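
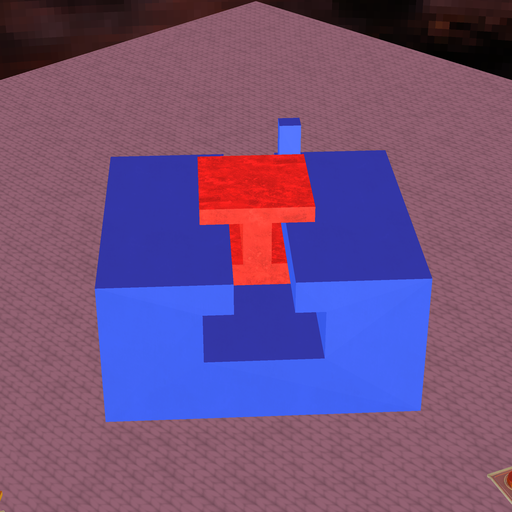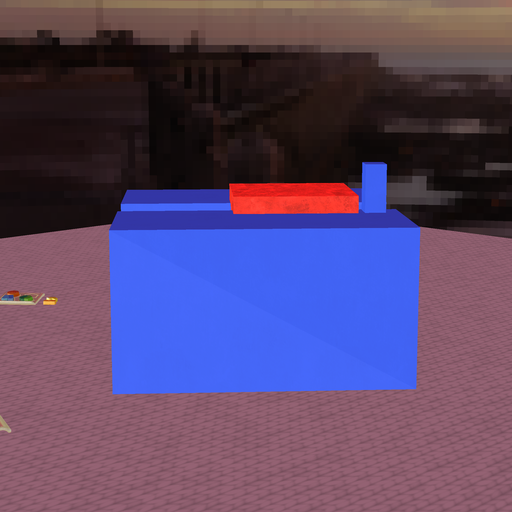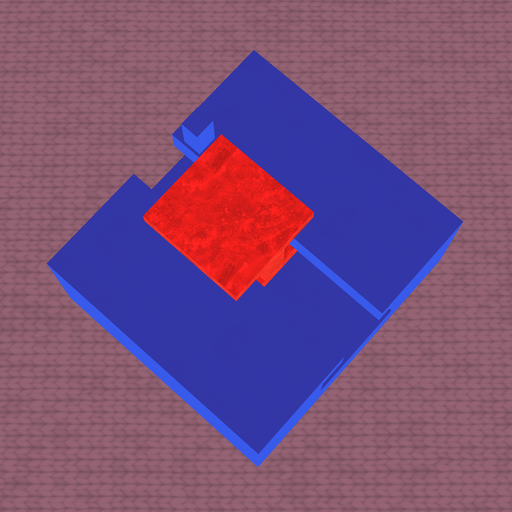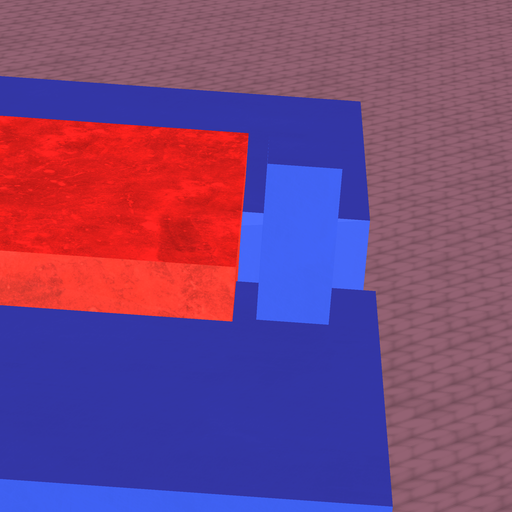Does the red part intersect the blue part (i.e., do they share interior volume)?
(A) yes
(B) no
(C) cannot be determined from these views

(B) no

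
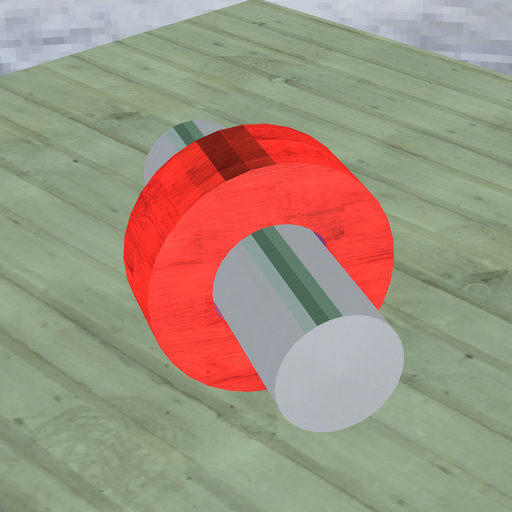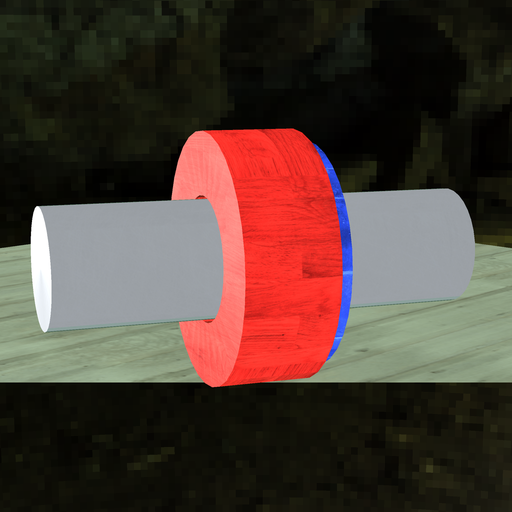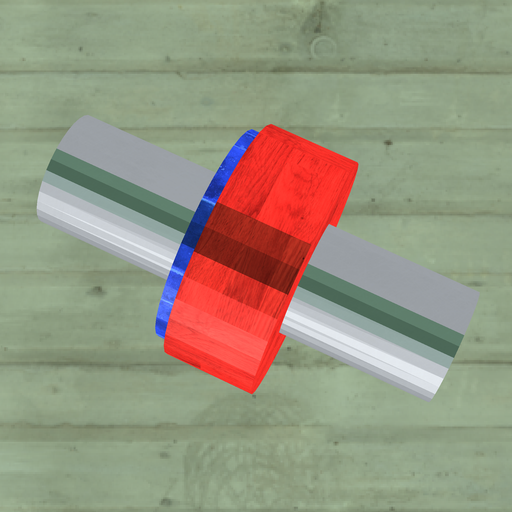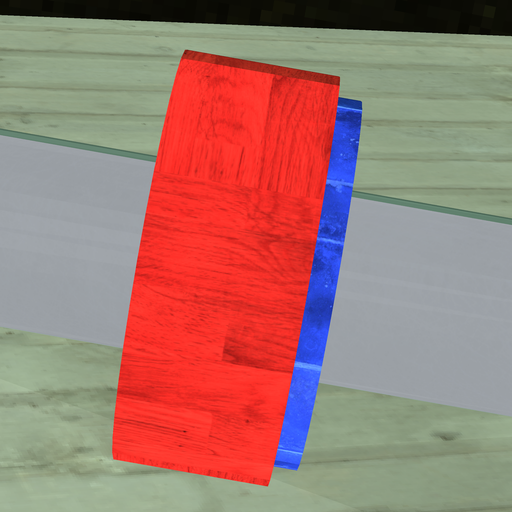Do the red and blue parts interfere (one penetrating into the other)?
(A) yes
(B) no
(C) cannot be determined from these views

(A) yes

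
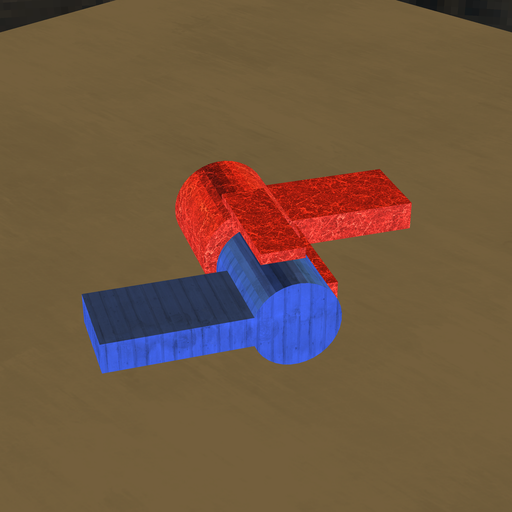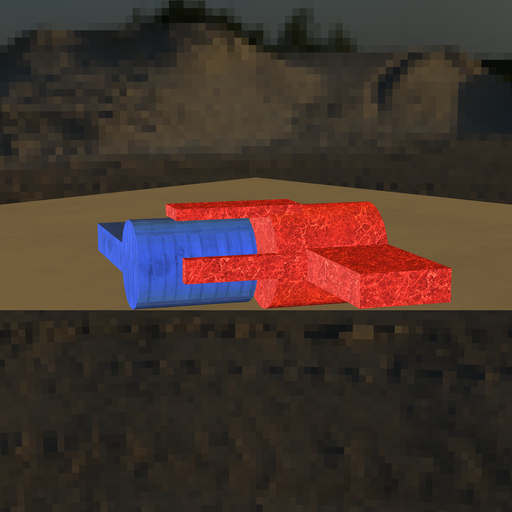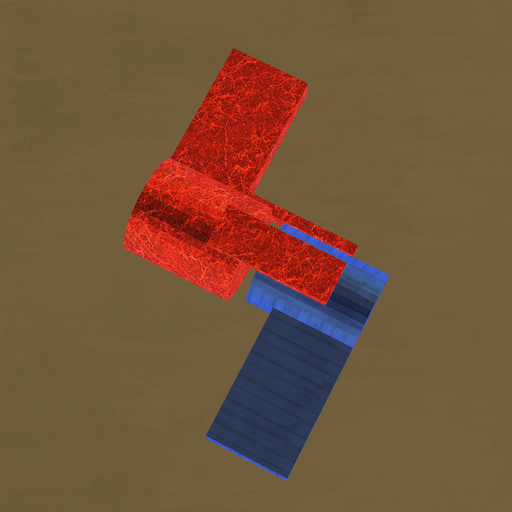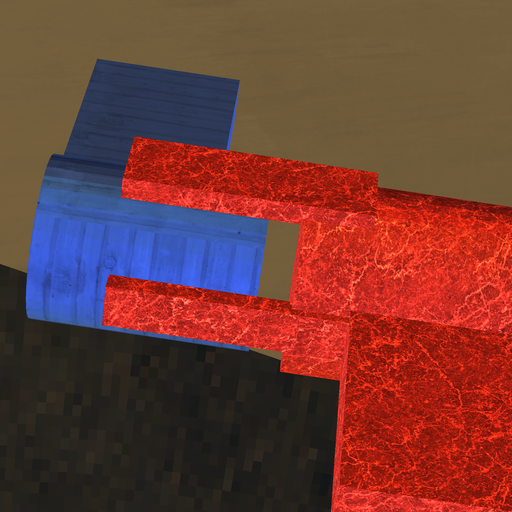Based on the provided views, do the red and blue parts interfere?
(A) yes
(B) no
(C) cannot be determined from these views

(B) no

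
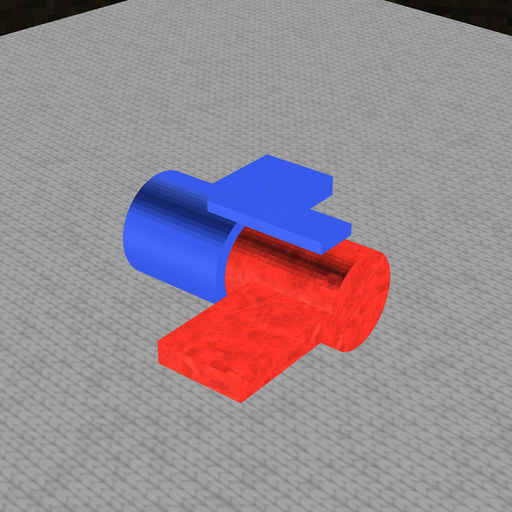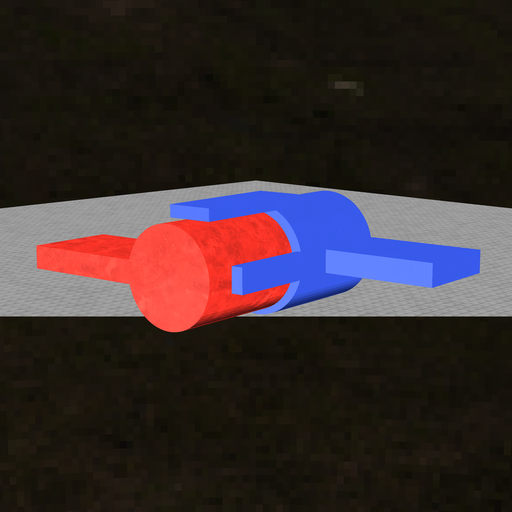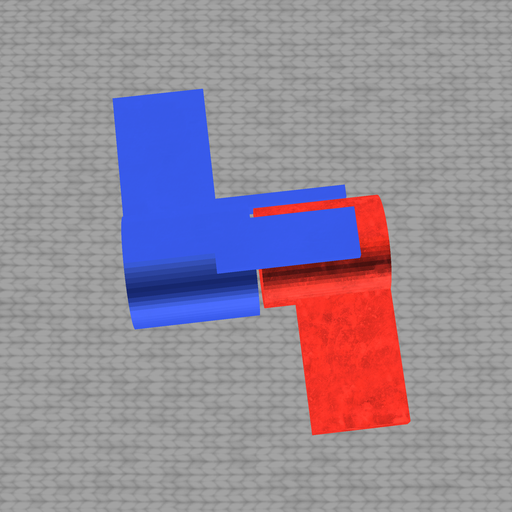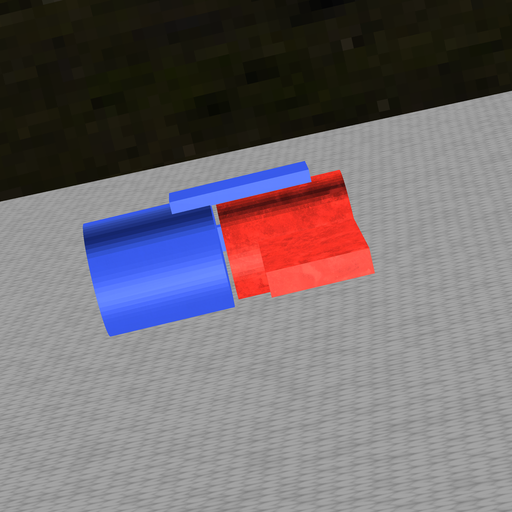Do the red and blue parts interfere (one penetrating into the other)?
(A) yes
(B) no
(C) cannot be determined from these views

(B) no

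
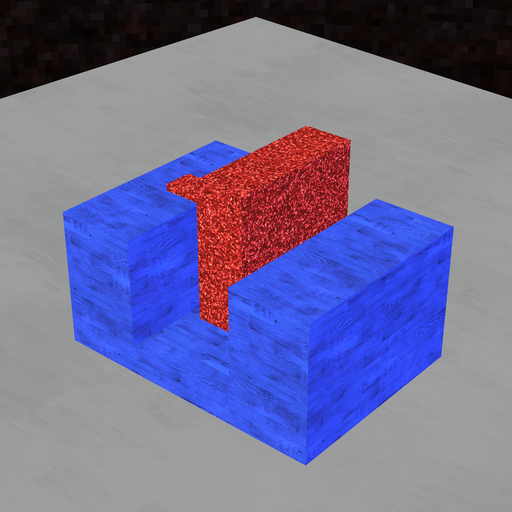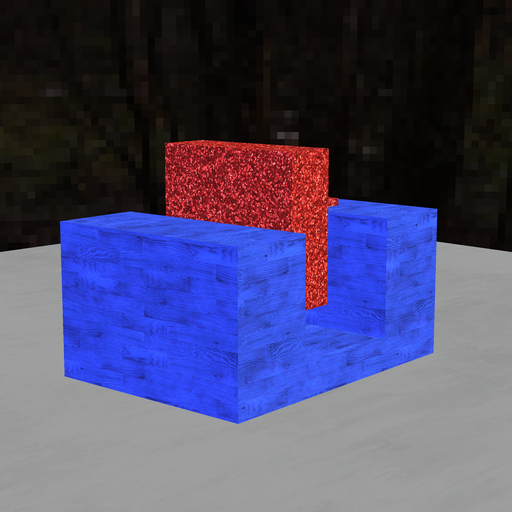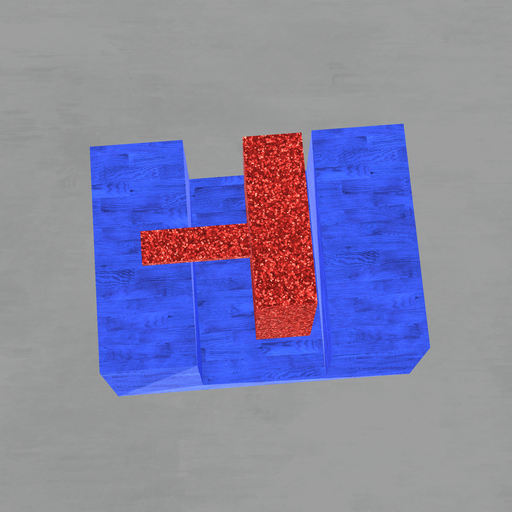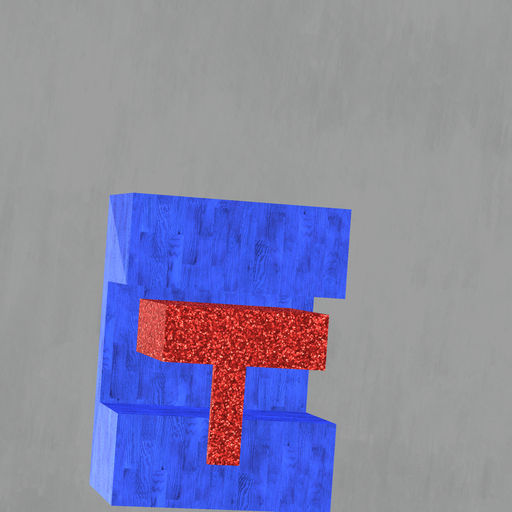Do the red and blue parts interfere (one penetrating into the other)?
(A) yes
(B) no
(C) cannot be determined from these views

(B) no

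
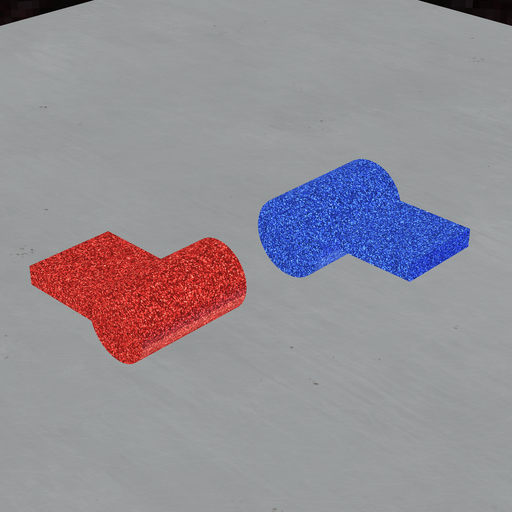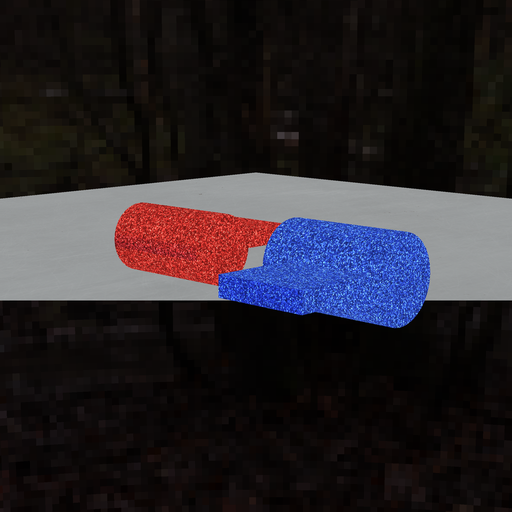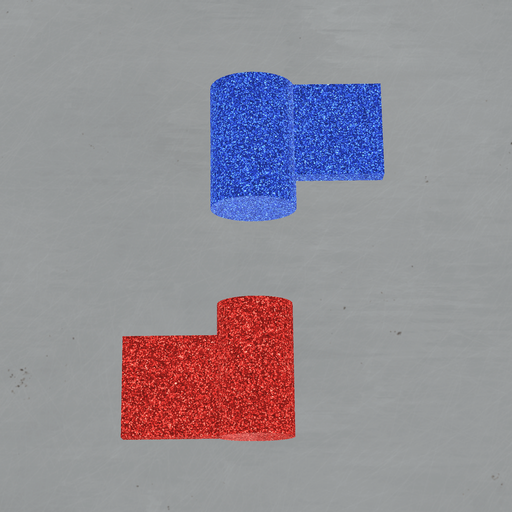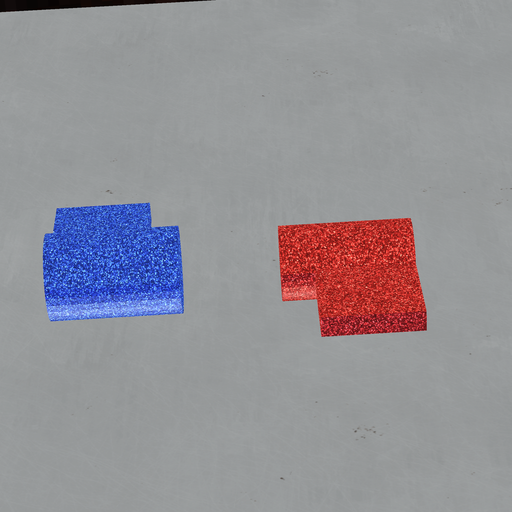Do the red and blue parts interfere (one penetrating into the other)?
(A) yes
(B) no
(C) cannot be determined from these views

(B) no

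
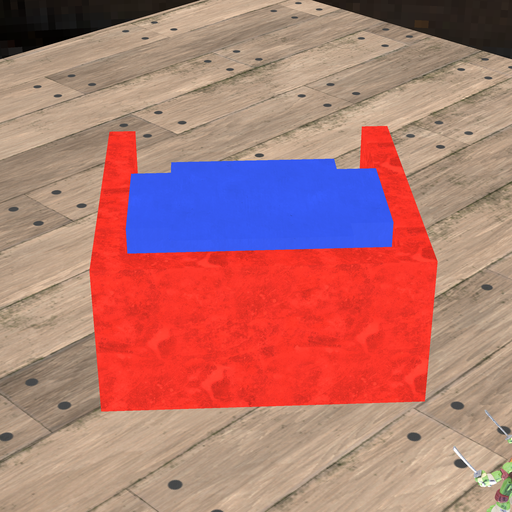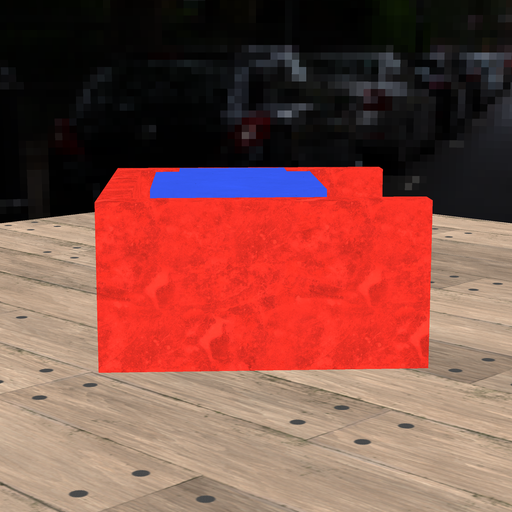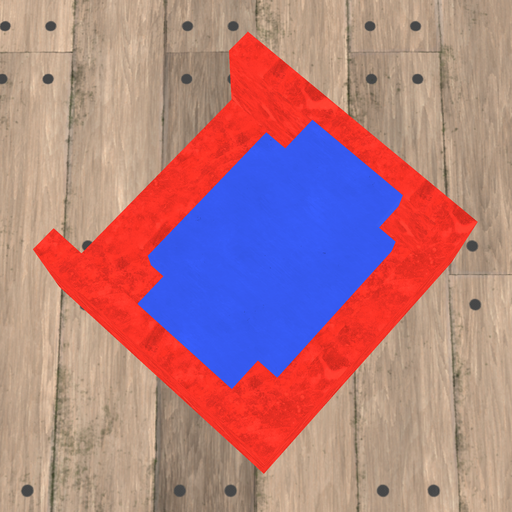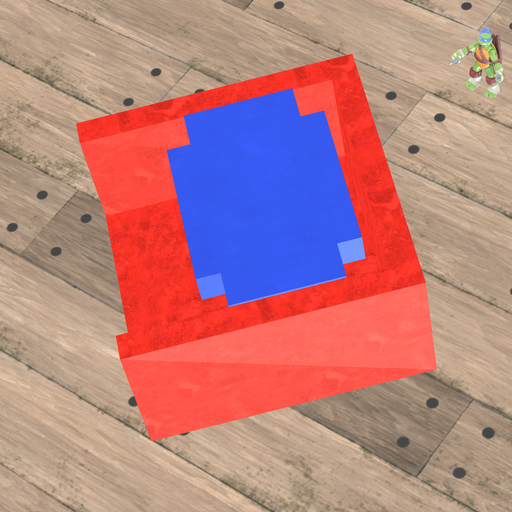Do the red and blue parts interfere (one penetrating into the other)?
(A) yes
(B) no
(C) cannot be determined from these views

(B) no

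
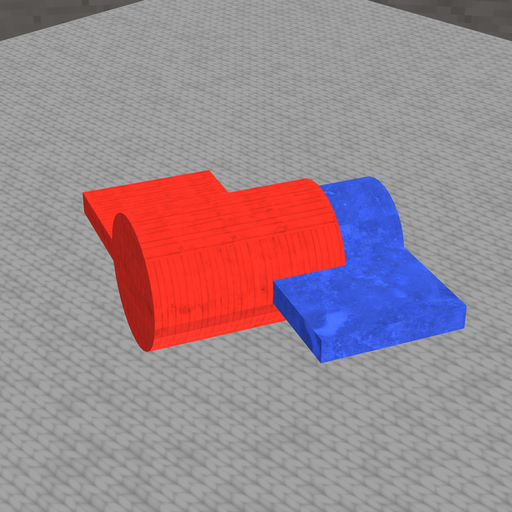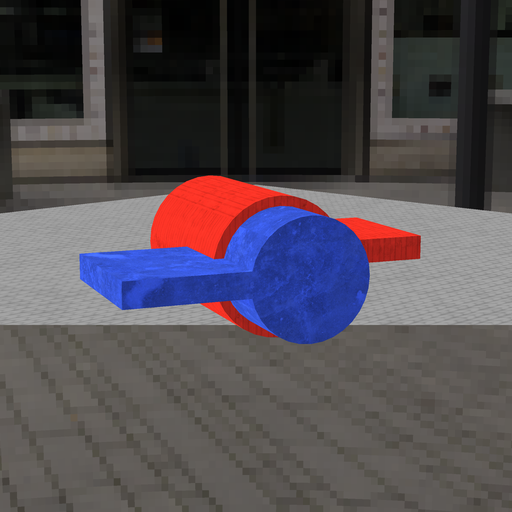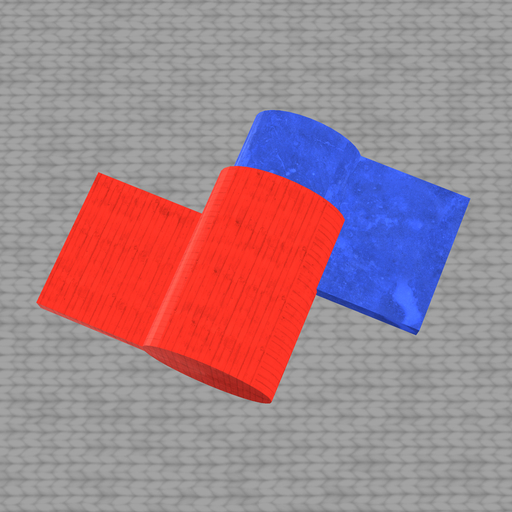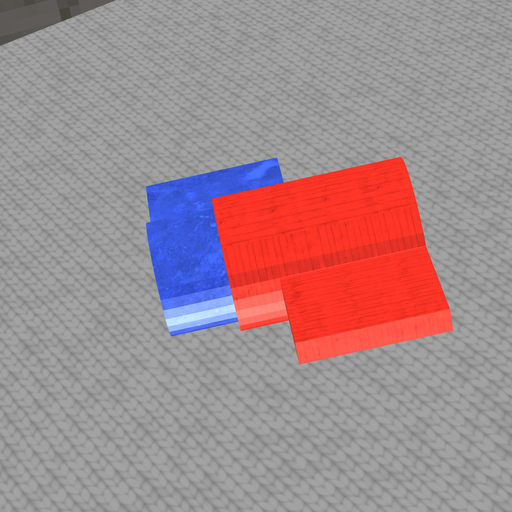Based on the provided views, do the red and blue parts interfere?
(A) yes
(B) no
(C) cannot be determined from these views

(A) yes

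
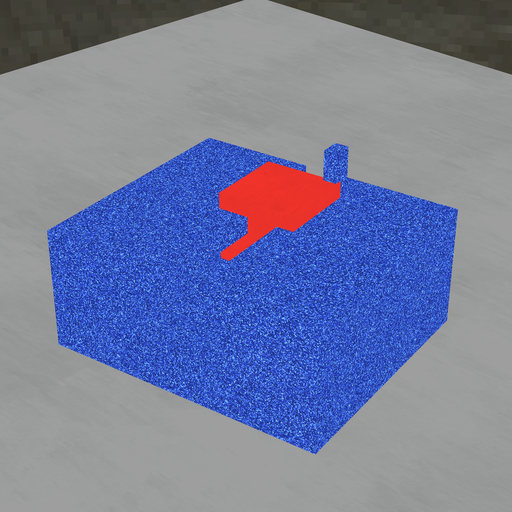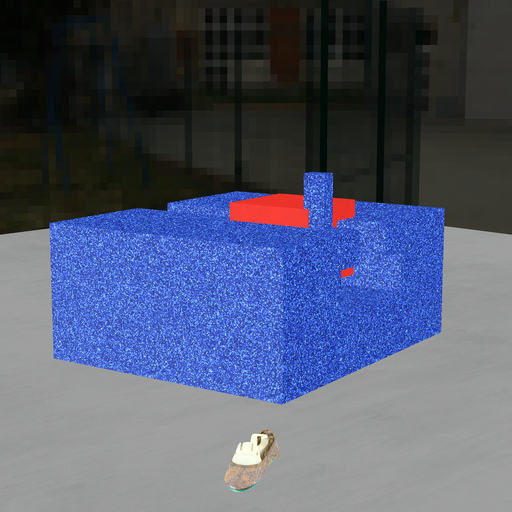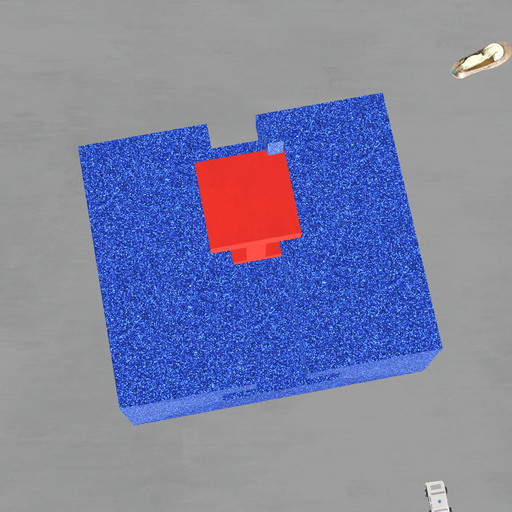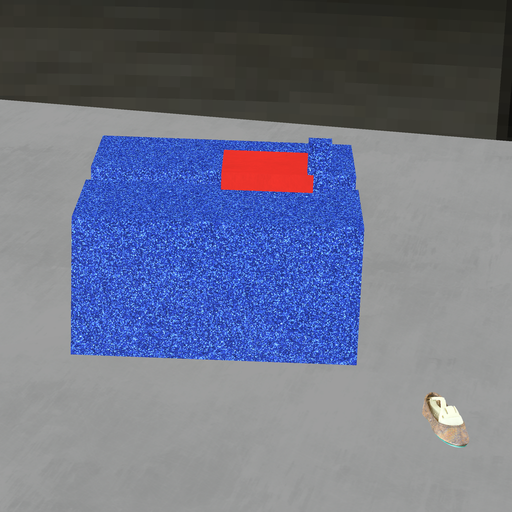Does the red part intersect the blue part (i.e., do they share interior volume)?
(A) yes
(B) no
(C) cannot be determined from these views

(A) yes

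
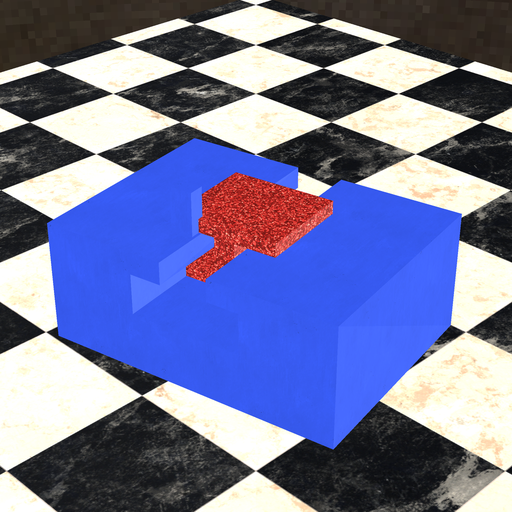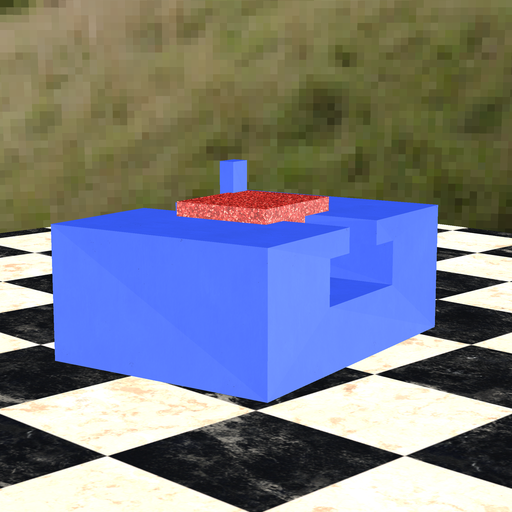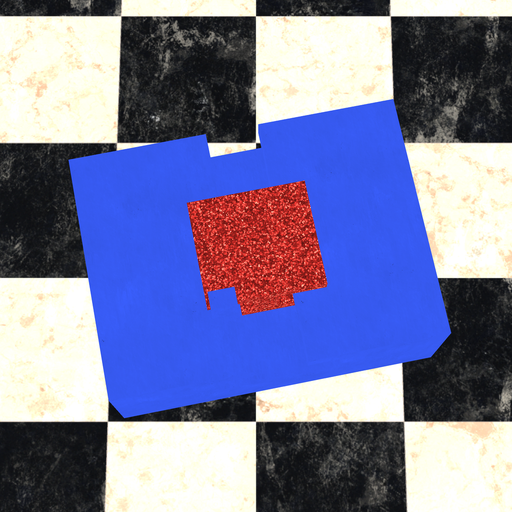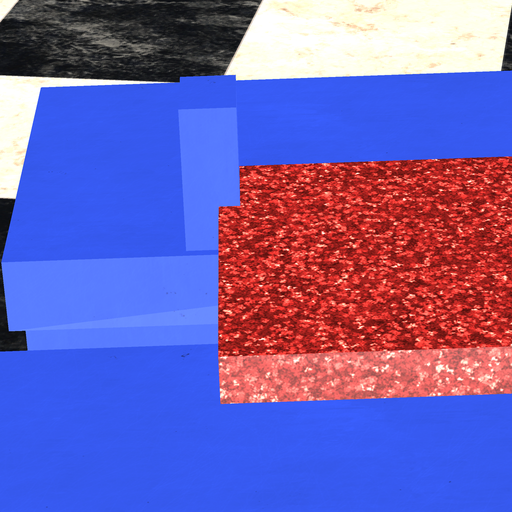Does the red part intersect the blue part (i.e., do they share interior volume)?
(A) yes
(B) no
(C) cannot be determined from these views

(A) yes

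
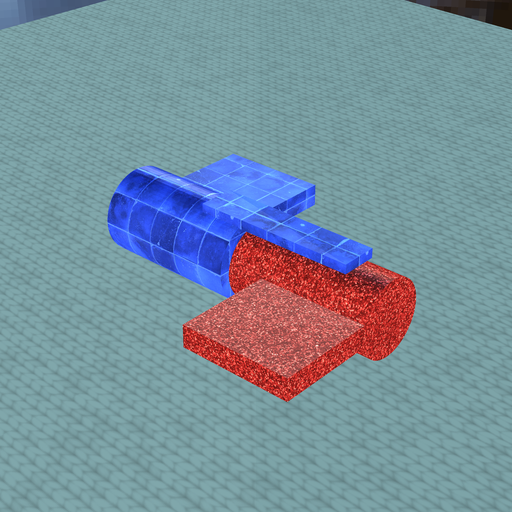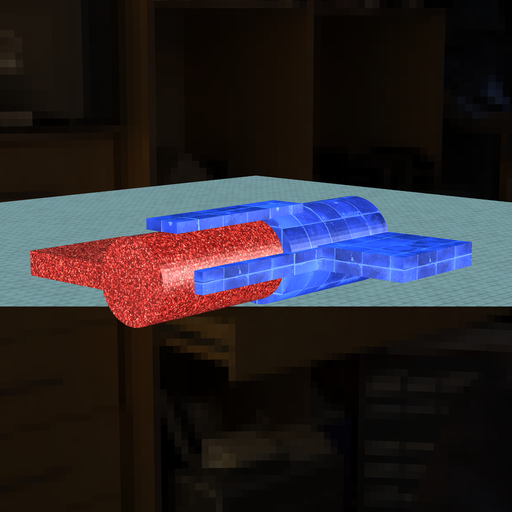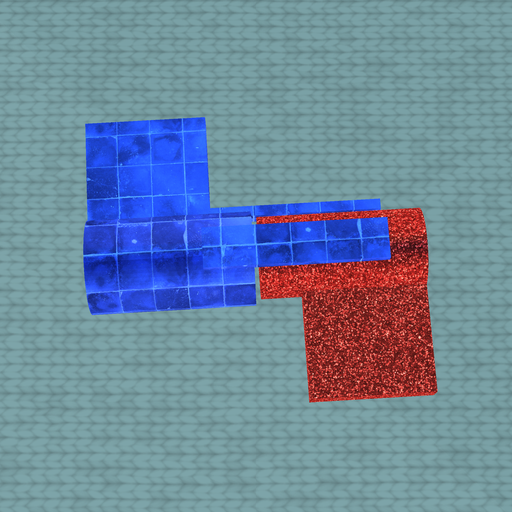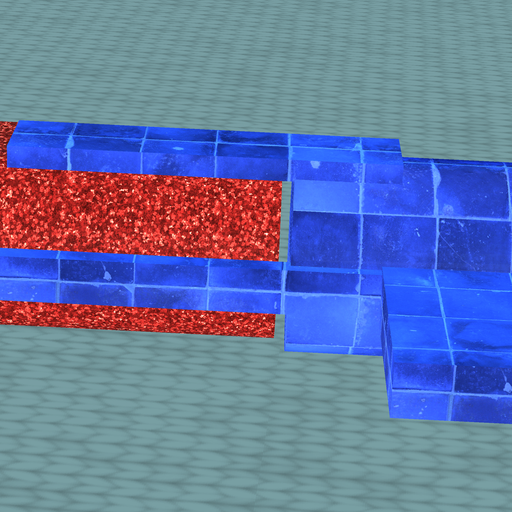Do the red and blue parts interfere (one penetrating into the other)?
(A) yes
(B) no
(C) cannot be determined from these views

(B) no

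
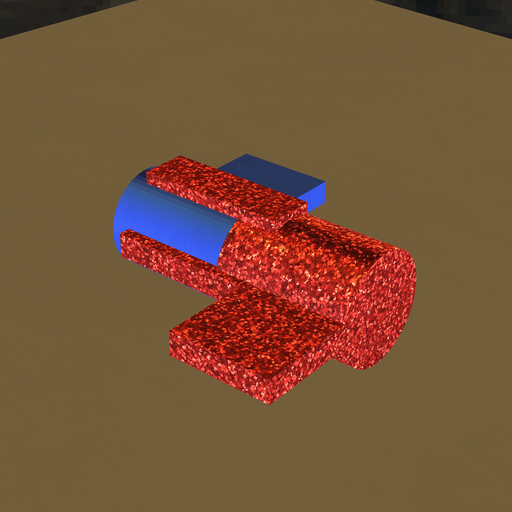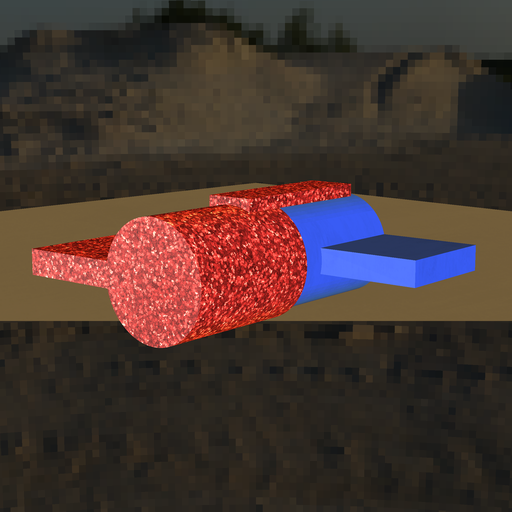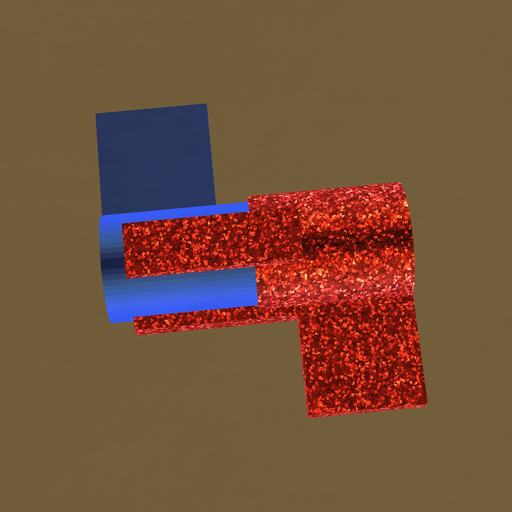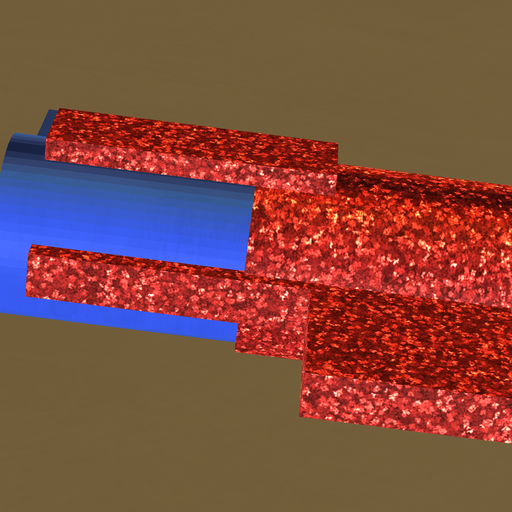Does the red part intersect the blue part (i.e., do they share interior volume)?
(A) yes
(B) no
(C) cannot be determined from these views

(A) yes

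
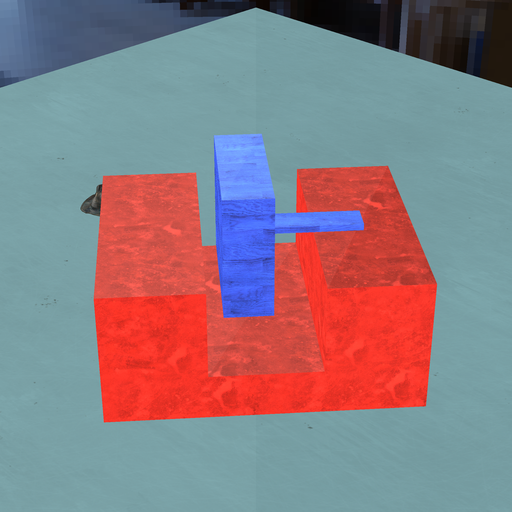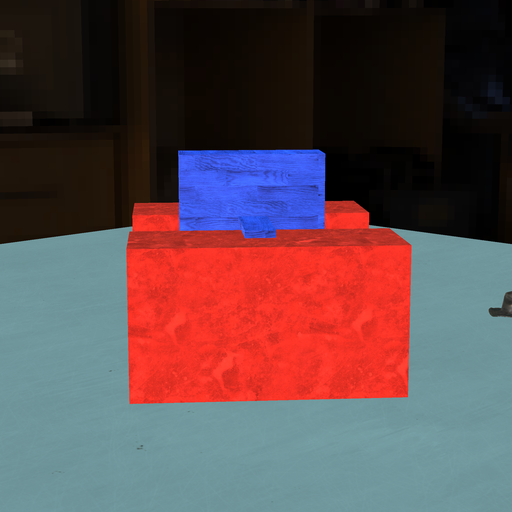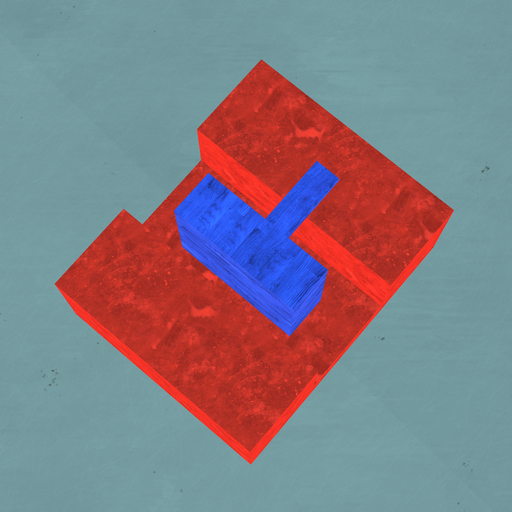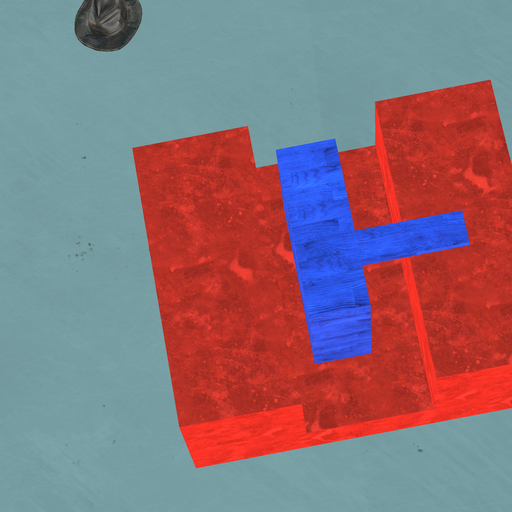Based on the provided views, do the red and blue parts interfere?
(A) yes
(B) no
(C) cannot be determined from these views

(B) no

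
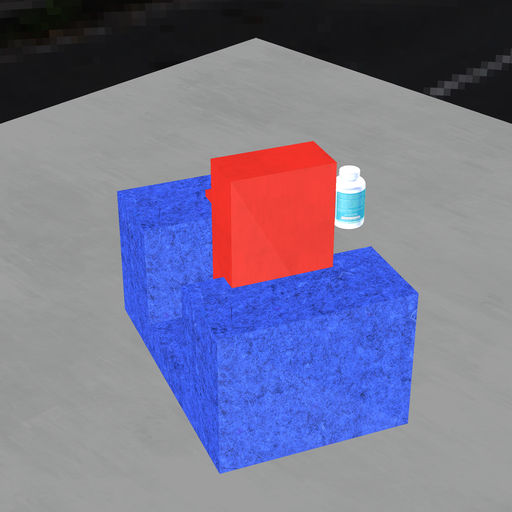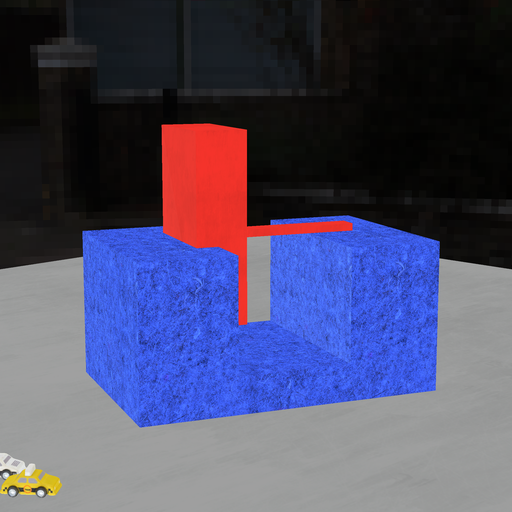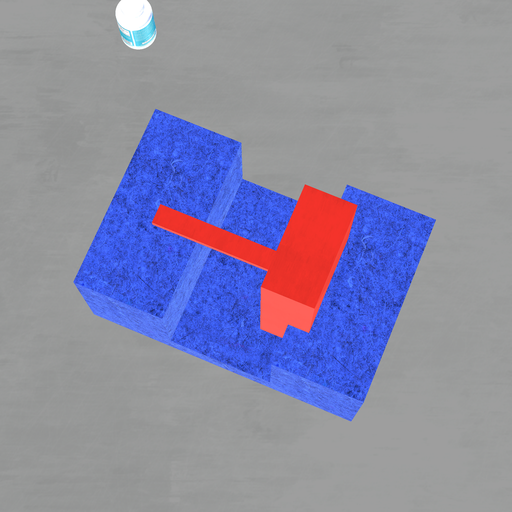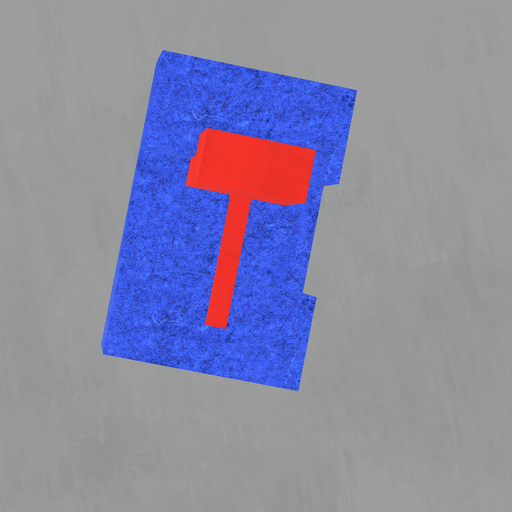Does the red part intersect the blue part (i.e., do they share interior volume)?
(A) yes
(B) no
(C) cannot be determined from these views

(A) yes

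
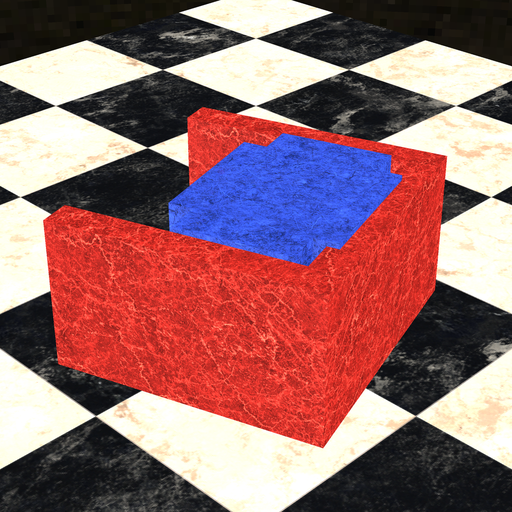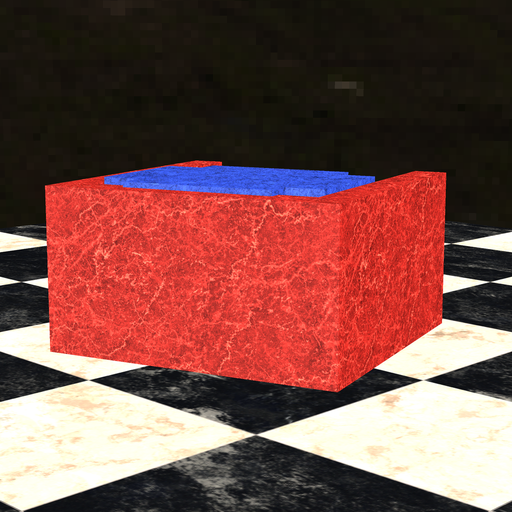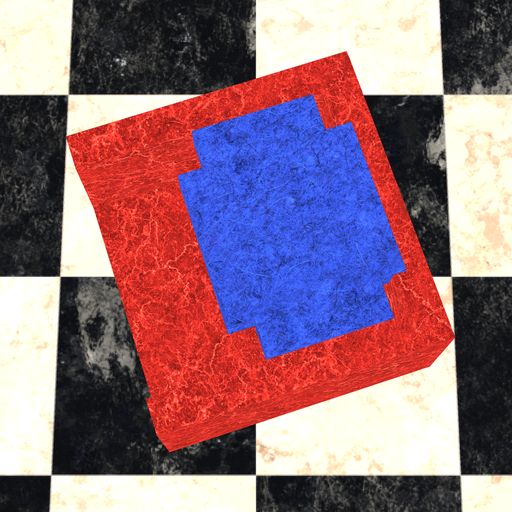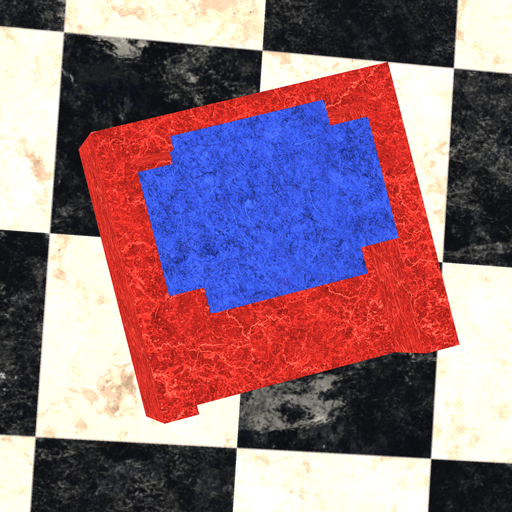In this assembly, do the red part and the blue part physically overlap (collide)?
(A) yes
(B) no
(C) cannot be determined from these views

(A) yes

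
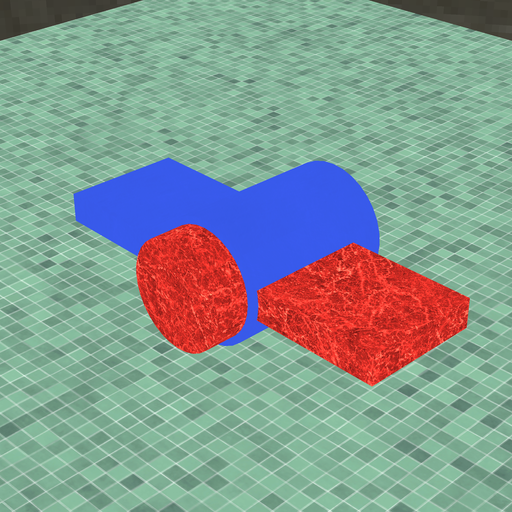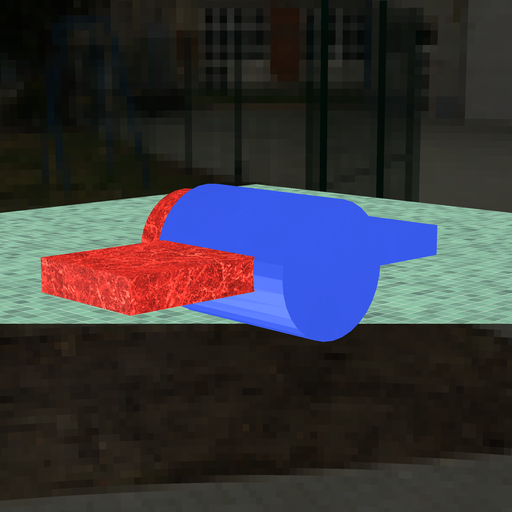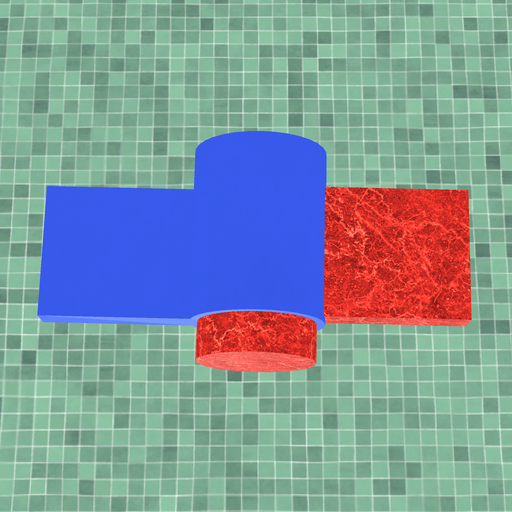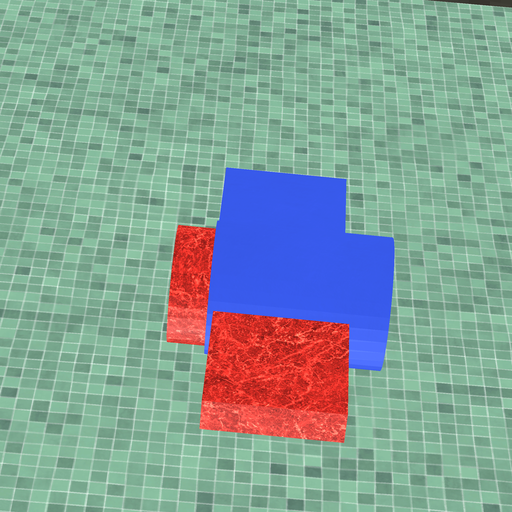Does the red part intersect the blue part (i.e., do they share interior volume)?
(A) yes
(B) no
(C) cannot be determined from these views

(A) yes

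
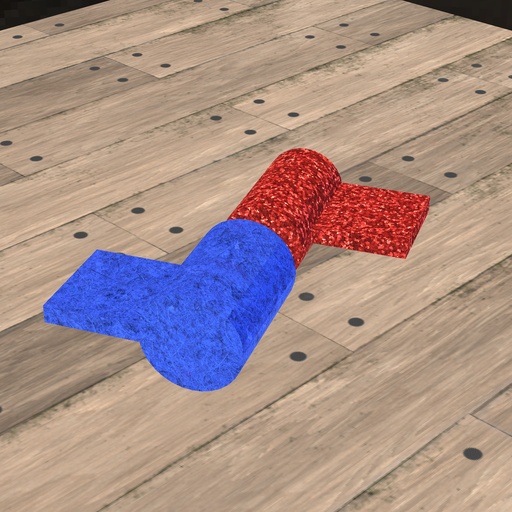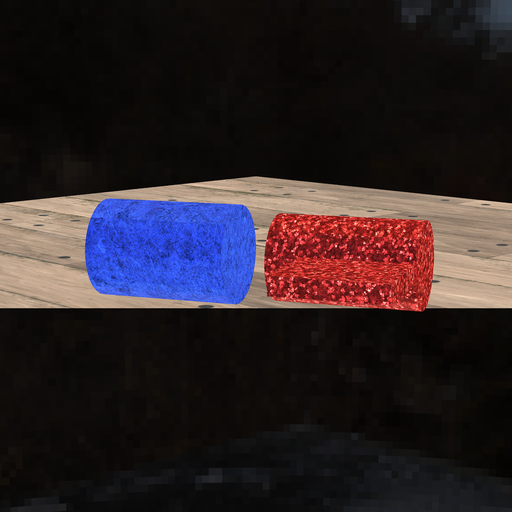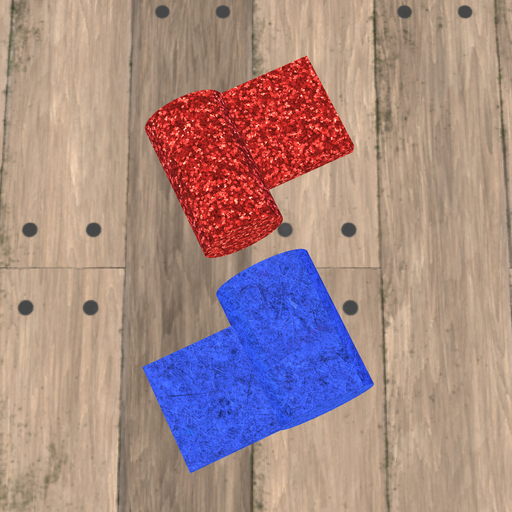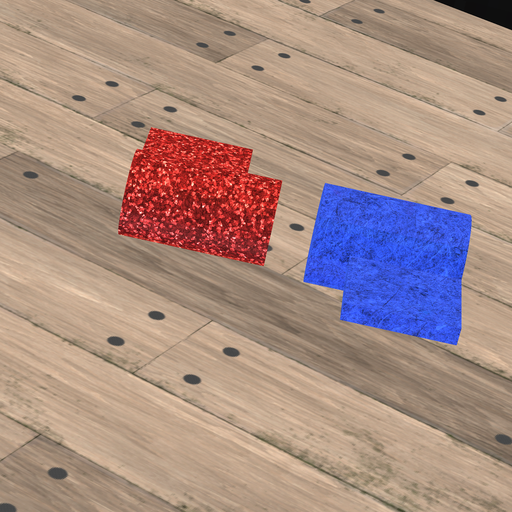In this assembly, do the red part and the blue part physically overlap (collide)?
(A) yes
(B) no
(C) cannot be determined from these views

(B) no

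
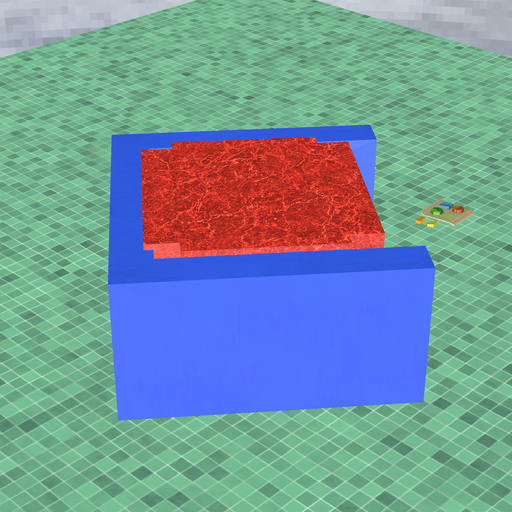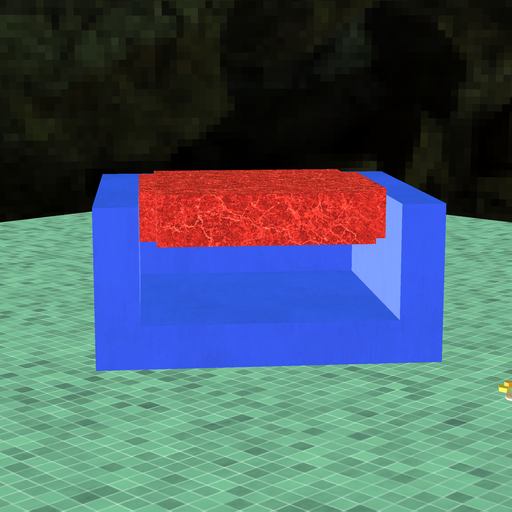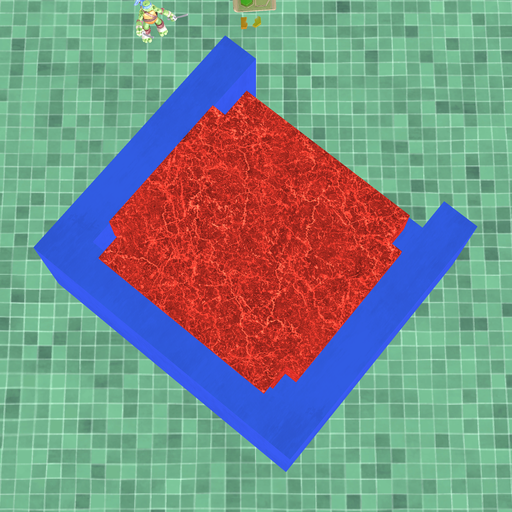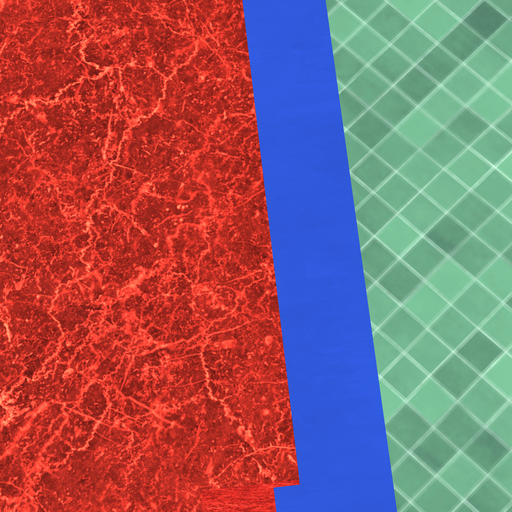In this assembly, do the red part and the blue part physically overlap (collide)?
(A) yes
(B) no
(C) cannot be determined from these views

(A) yes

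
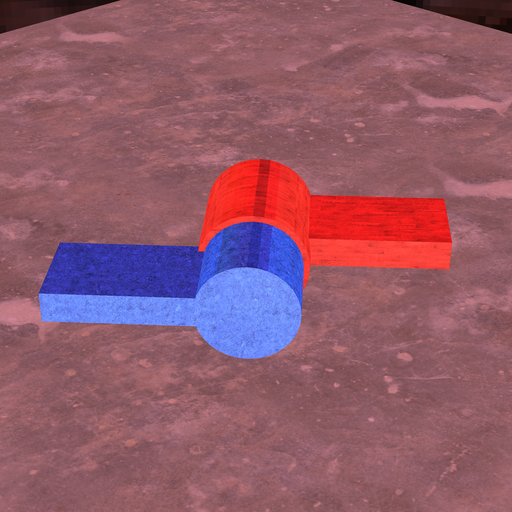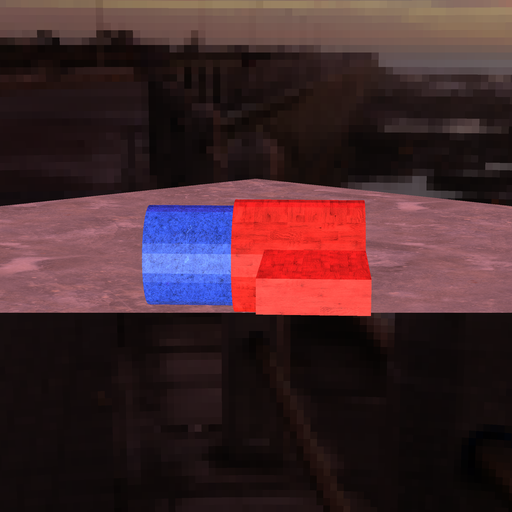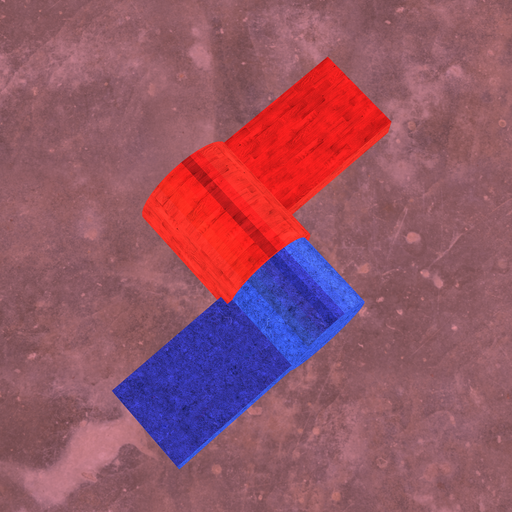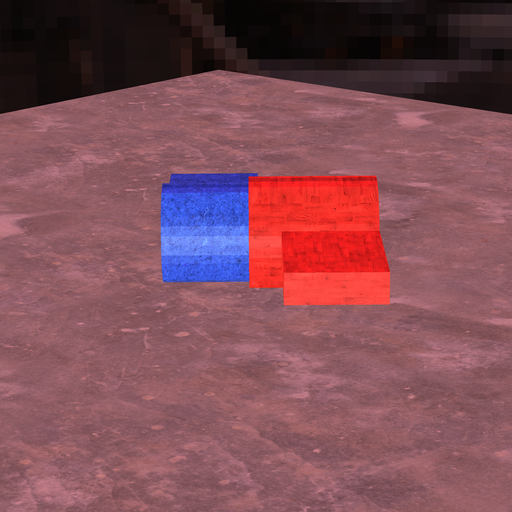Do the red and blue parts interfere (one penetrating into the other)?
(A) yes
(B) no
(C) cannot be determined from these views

(A) yes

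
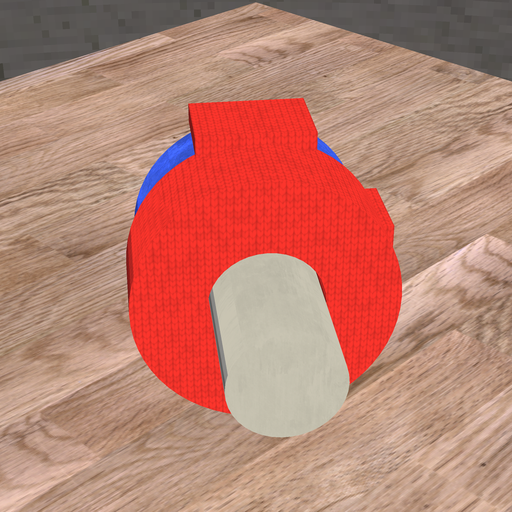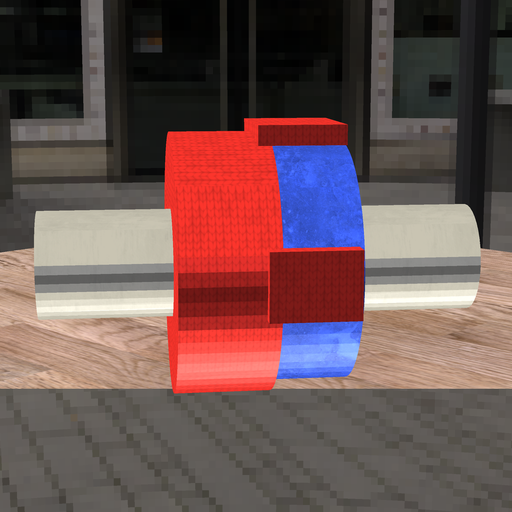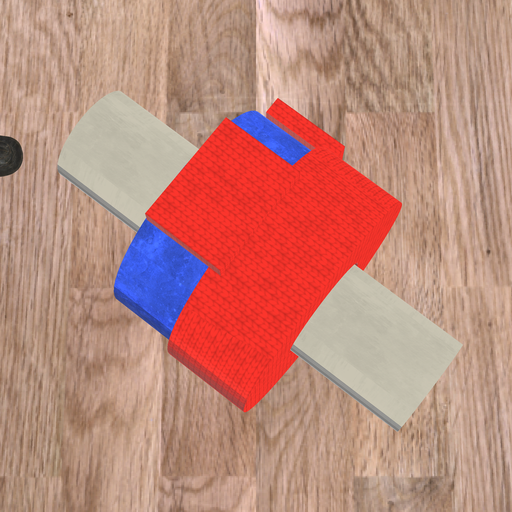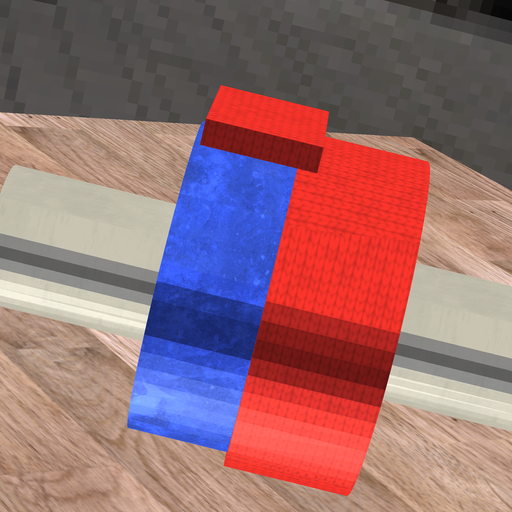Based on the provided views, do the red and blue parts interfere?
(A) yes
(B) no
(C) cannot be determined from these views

(A) yes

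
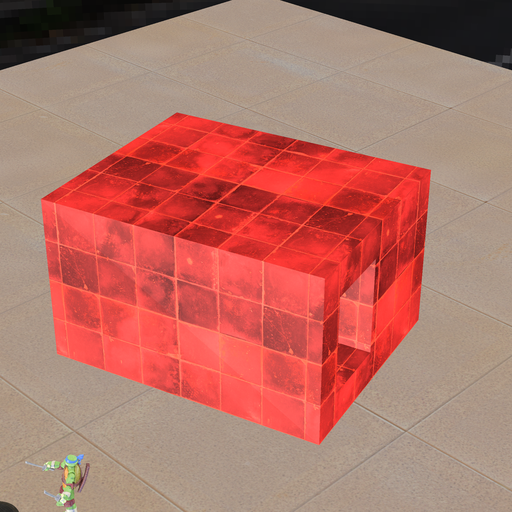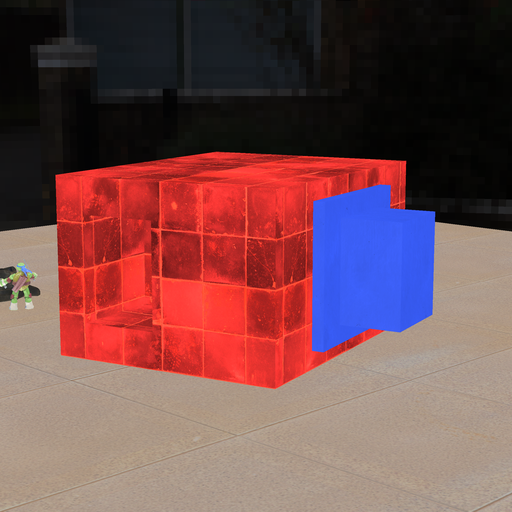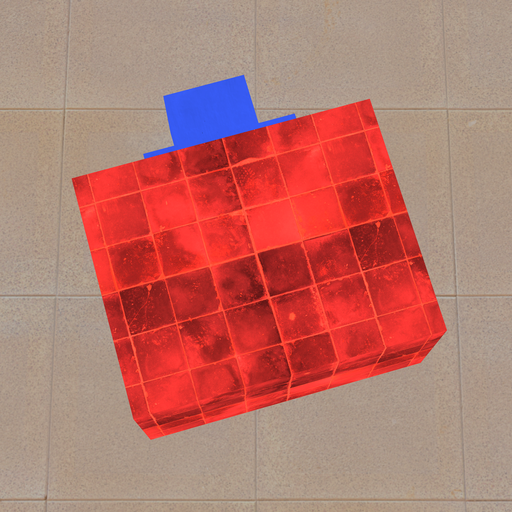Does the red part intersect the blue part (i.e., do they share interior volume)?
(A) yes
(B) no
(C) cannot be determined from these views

(C) cannot be determined from these views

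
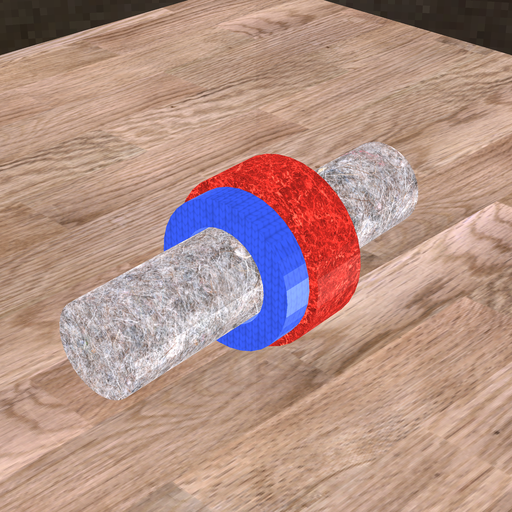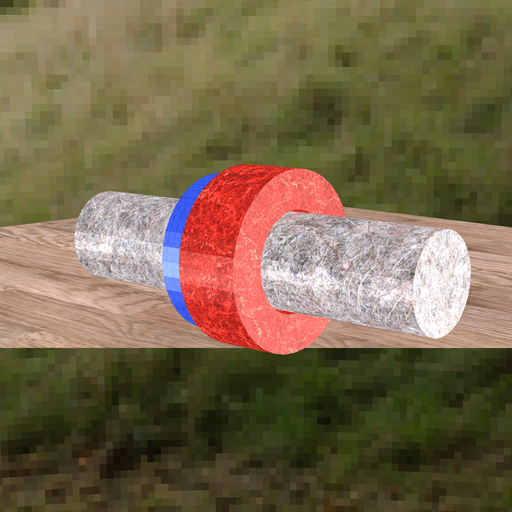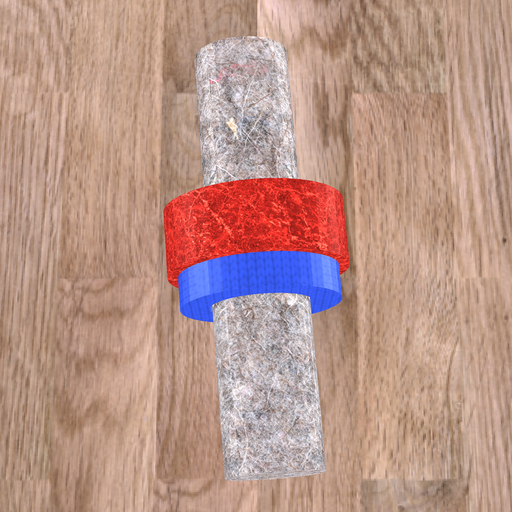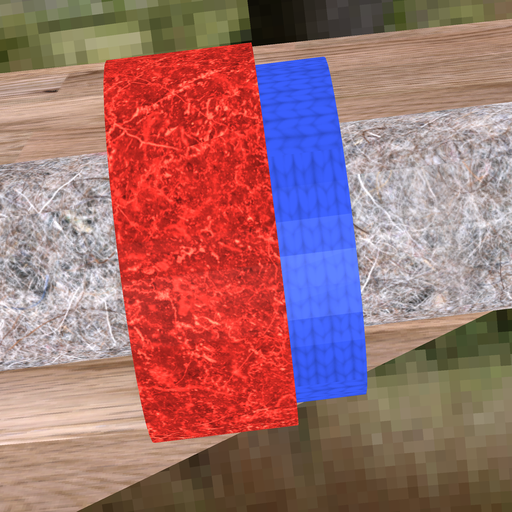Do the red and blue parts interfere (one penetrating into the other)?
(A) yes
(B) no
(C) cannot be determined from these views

(A) yes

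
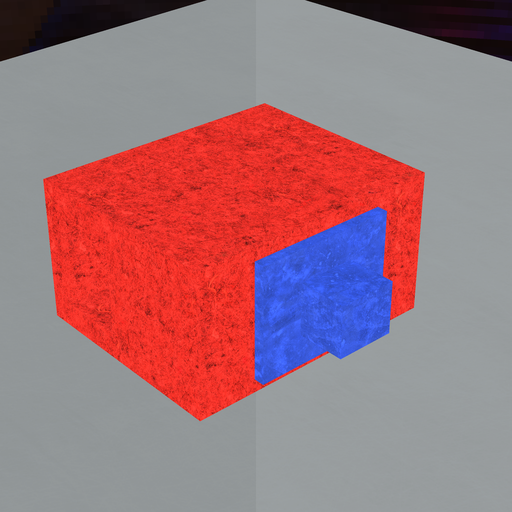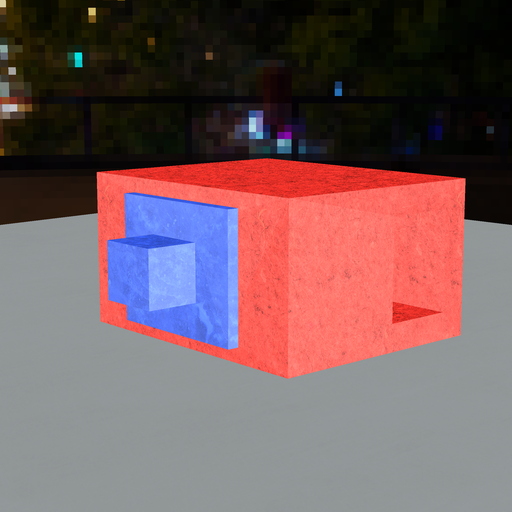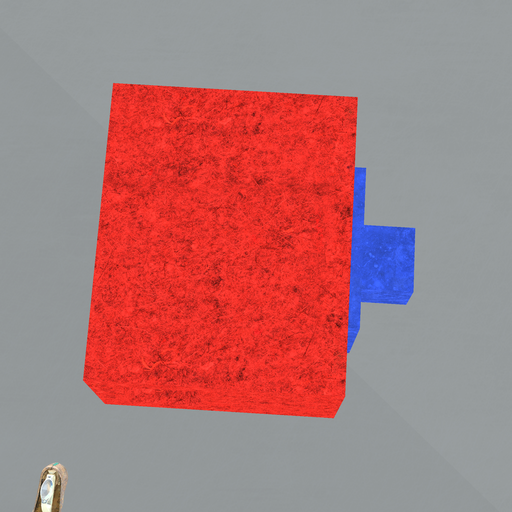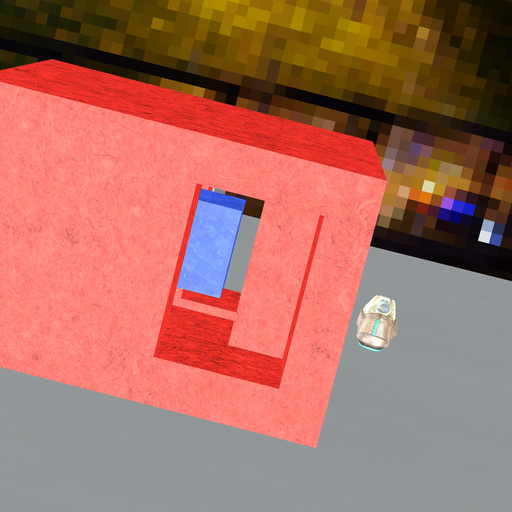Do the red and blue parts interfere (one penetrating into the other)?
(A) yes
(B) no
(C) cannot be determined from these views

(B) no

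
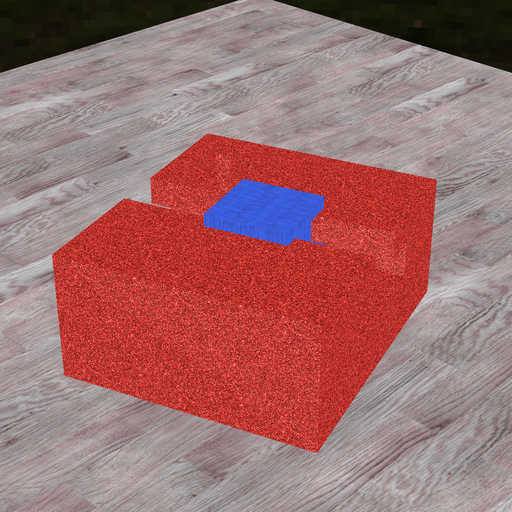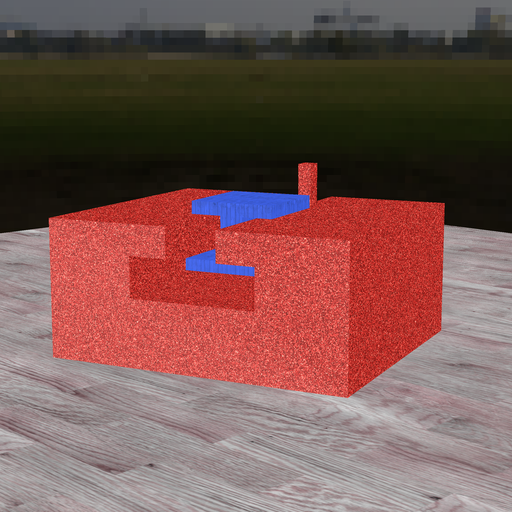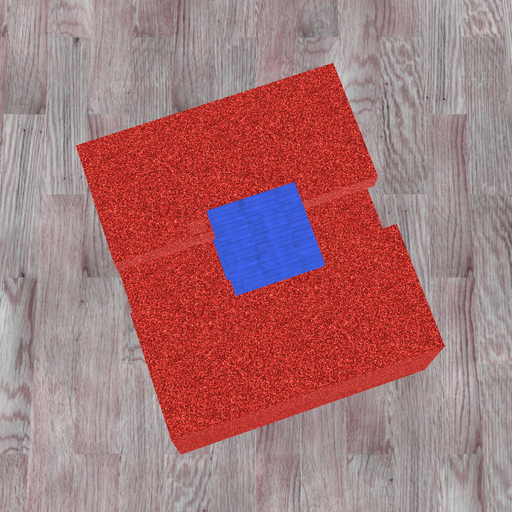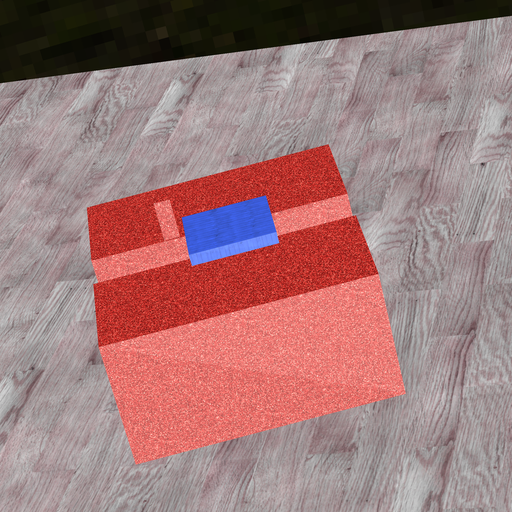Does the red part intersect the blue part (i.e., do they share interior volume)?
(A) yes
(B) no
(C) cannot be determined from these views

(B) no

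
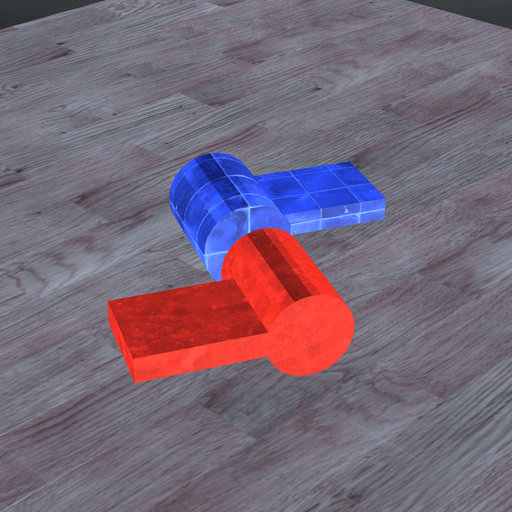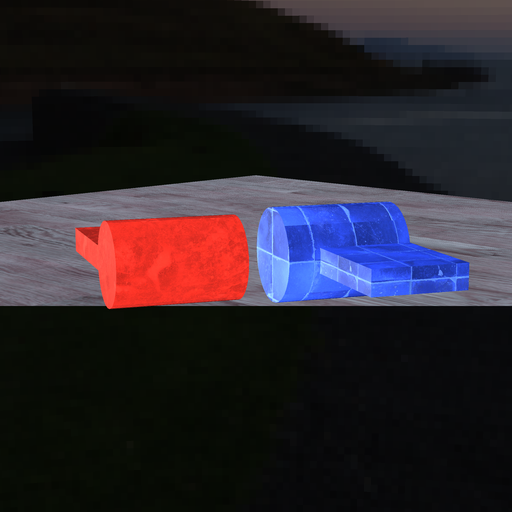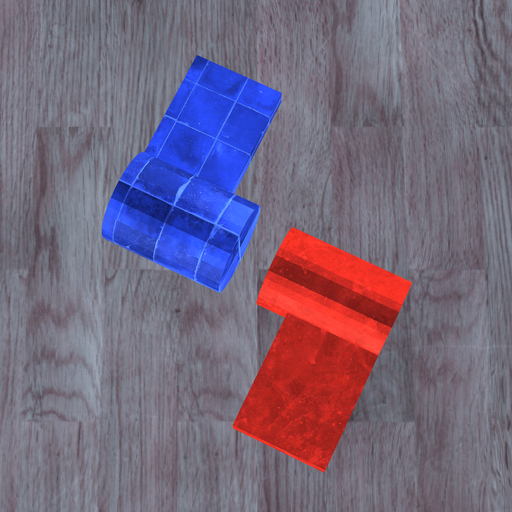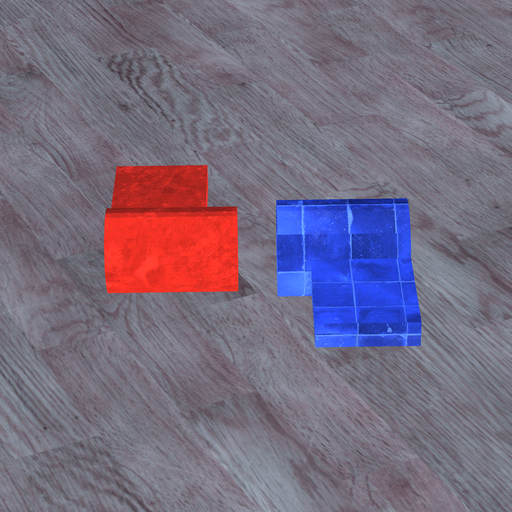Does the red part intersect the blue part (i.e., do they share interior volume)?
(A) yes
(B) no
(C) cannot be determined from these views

(B) no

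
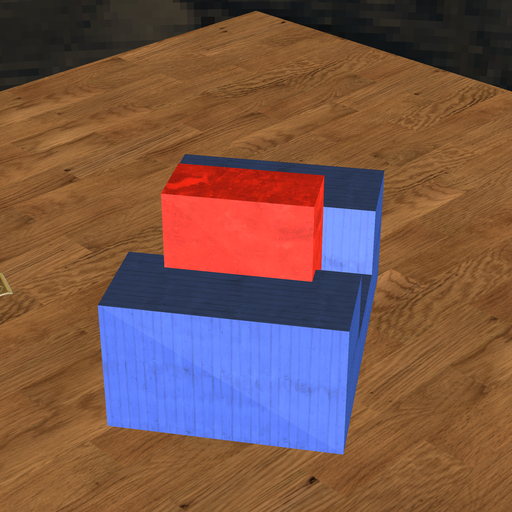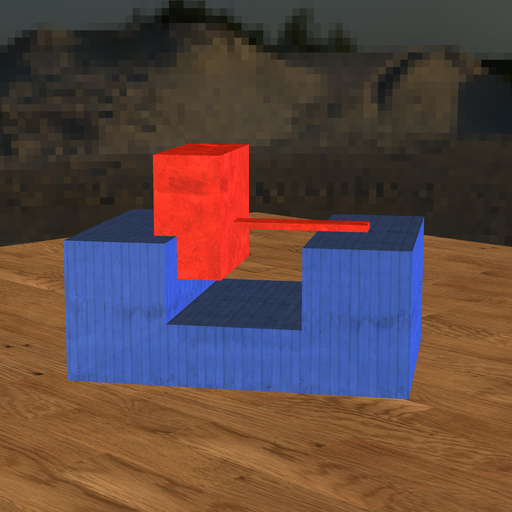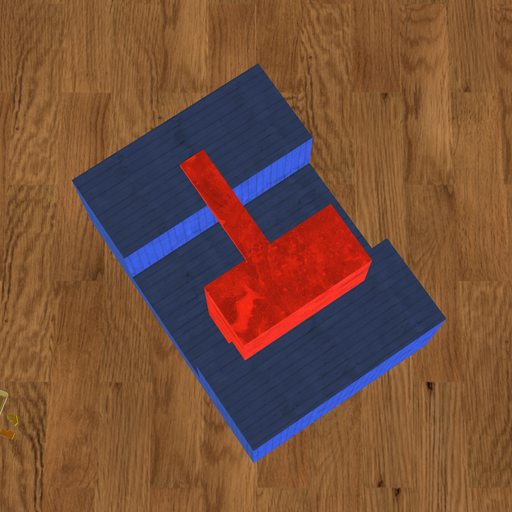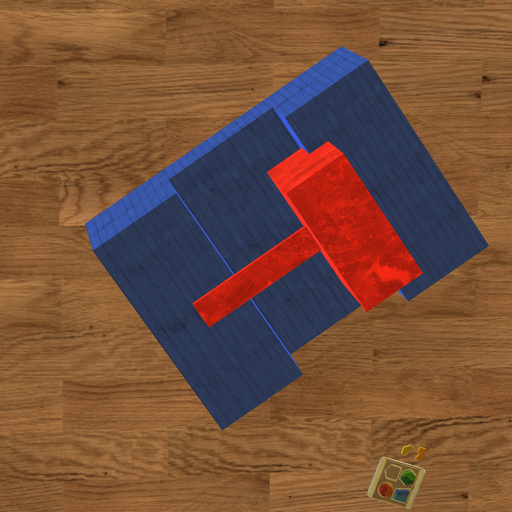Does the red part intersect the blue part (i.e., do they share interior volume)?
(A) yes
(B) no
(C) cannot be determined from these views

(A) yes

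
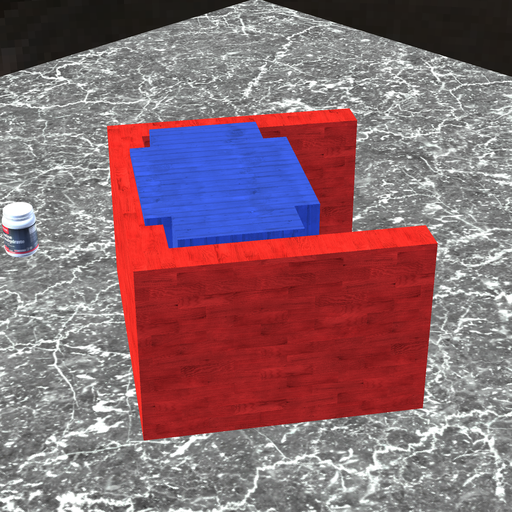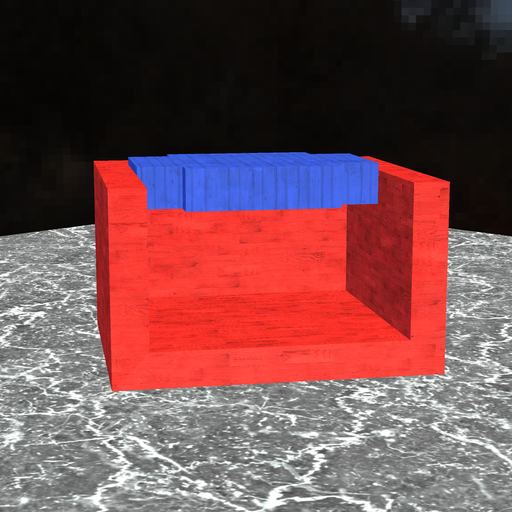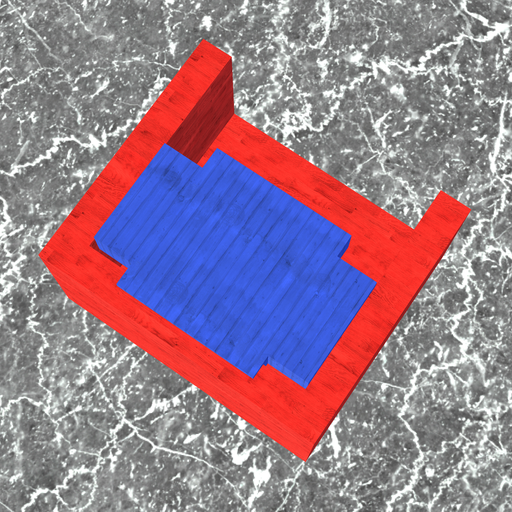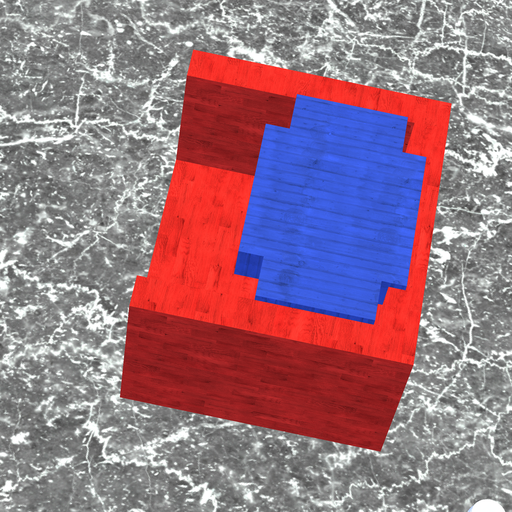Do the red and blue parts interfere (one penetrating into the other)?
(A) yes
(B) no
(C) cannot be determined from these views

(A) yes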